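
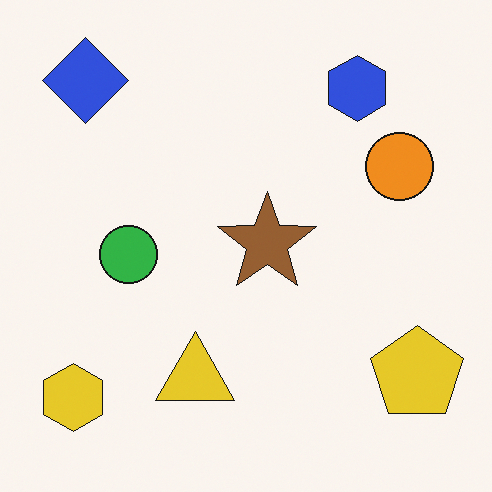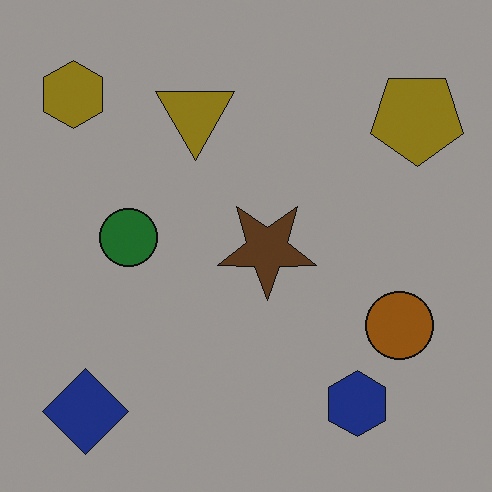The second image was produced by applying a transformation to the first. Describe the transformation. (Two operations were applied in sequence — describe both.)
Noticeably darkened, then flipped vertically (top ↔ bottom).

Every pixel — background and shapes alike — is uniformly darkened. The blue diamond is in the top-left of the first image and the bottom-left of the second — shapes on opposite sides of the horizontal midline have swapped in a mirror flip.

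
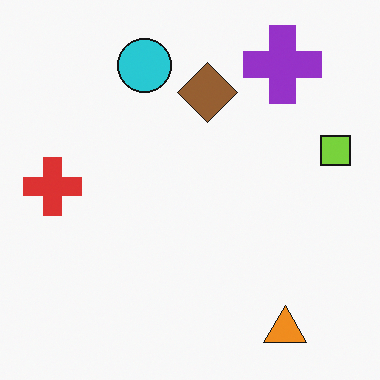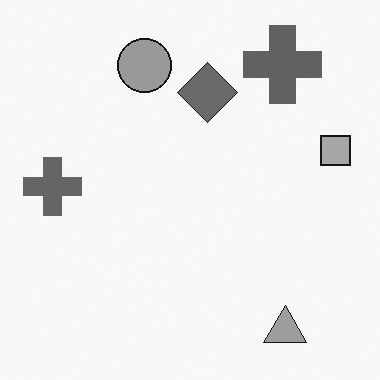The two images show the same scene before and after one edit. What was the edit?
The second image is the first converted to grayscale.

All color is removed — every shape is now a shade of grey.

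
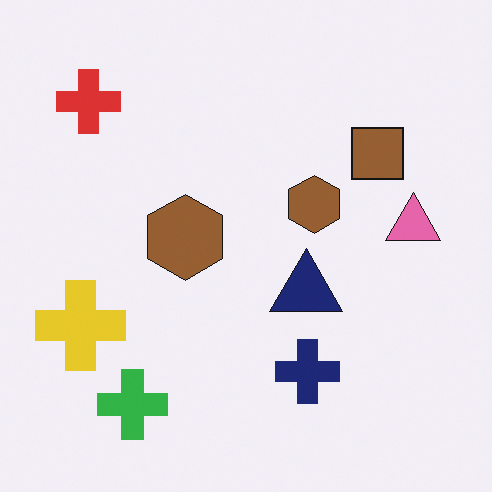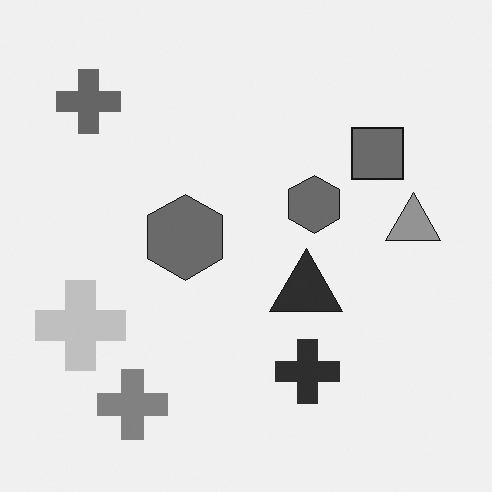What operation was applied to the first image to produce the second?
The transformation is: converted to grayscale.

All color is removed — every shape is now a shade of grey.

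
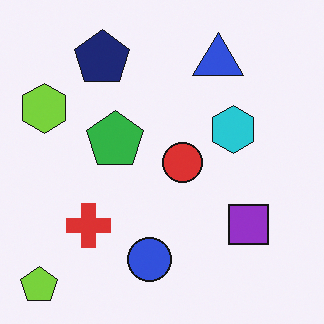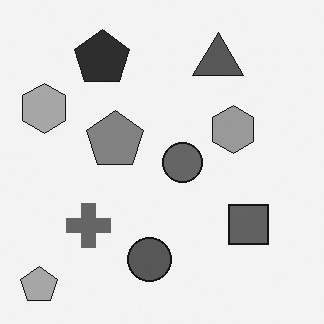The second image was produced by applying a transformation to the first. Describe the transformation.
It was converted to grayscale.

All color is removed — every shape is now a shade of grey.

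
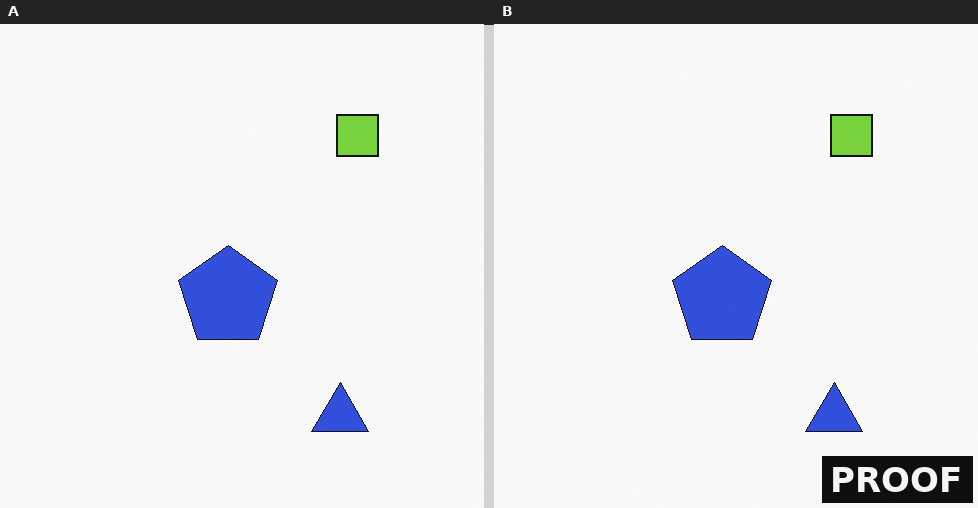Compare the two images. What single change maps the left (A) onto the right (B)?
The image was watermarked with the text "PROOF" in the lower-right corner.

A dark label reading "PROOF" appears in the lower-right corner.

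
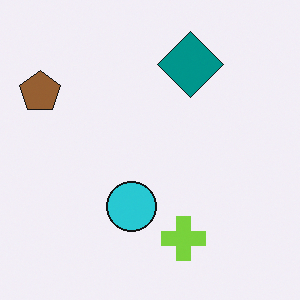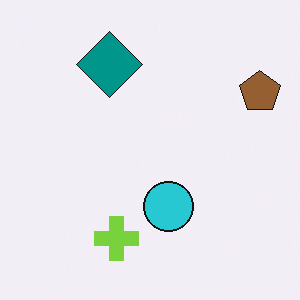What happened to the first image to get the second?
It was flipped horizontally (left ↔ right).

The brown pentagon is in the top-left of the first image and the top-right of the second — shapes on opposite sides of the vertical midline have swapped in a mirror flip.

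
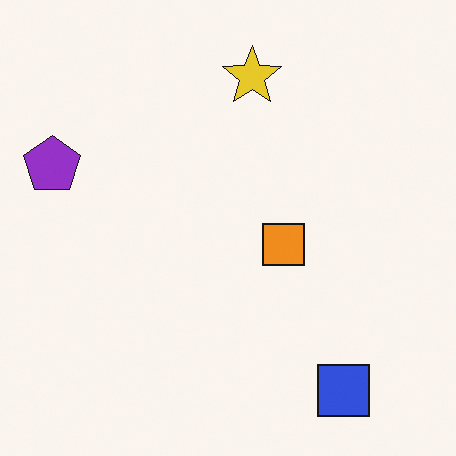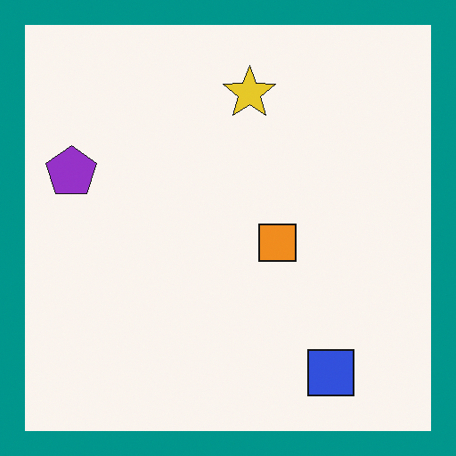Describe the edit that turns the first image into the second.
The transformation is: framed with a teal border.

A solid teal frame runs around the edge of the second image, with the content slightly shrunk inside it.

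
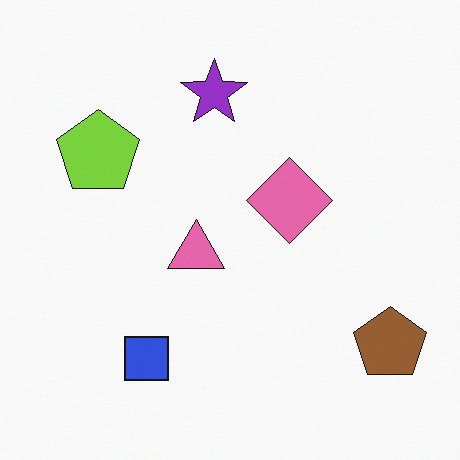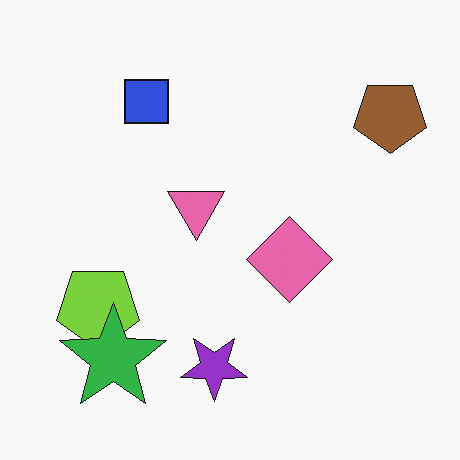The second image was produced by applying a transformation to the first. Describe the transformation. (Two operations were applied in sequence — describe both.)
The second image is the first flipped vertically (top ↔ bottom), then overlaid with an additional green star.

The purple star is in the top of the first image and the bottom of the second — shapes on opposite sides of the horizontal midline have swapped in a mirror flip. A green star appears in the second image that is absent from the first.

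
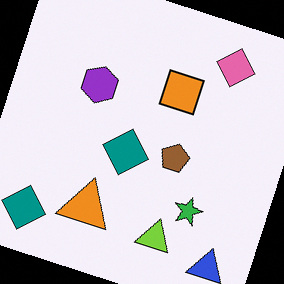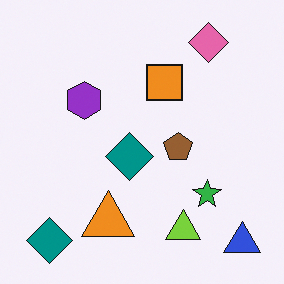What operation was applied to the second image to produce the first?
This is the original image rotated clockwise by a moderate amount.

Every shape is tilted by the same angle and the image corners show triangular fill wedges — a whole-image rotation by a non-right angle.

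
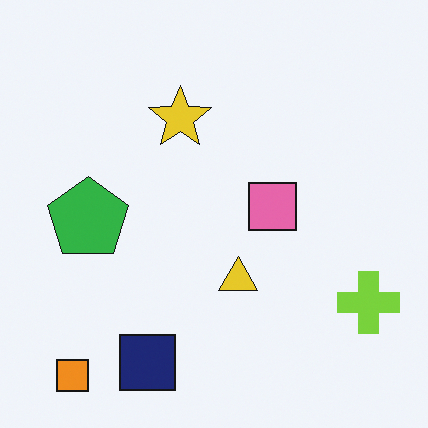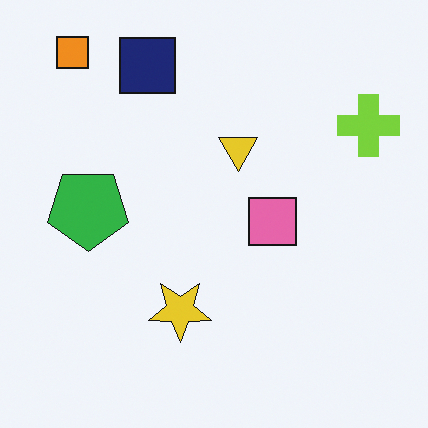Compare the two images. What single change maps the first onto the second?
This is the original image flipped vertically (top ↔ bottom).

The orange square is in the bottom-left of the first image and the top-left of the second — shapes on opposite sides of the horizontal midline have swapped in a mirror flip.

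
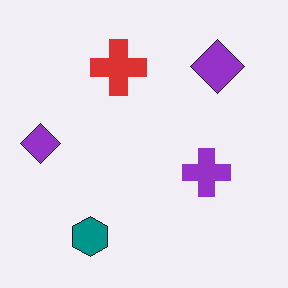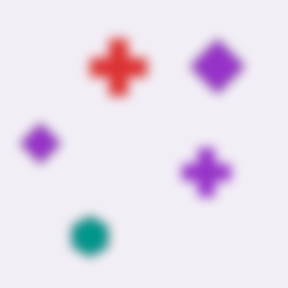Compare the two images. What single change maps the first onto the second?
The image was strongly gaussian-blurred.

Shape edges and outlines are uniformly softened across the whole image.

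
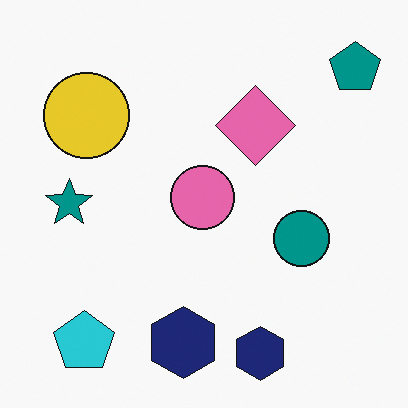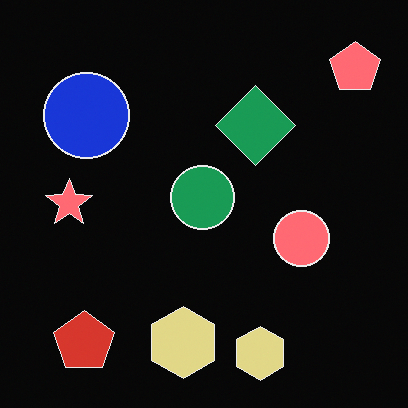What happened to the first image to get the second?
The transformation is: color-inverted (negative).

The light background has become dark and every shape's color is its complement — a photographic negative.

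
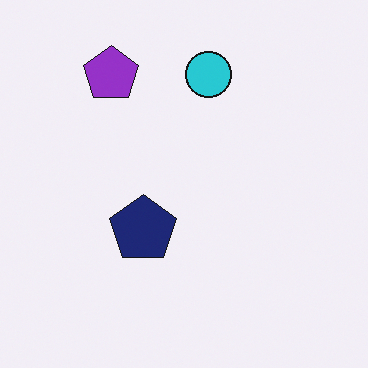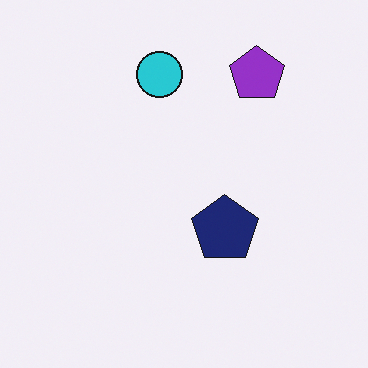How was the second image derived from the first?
The image was flipped horizontally (left ↔ right).

The purple pentagon is in the top-left of the first image and the top-right of the second — shapes on opposite sides of the vertical midline have swapped in a mirror flip.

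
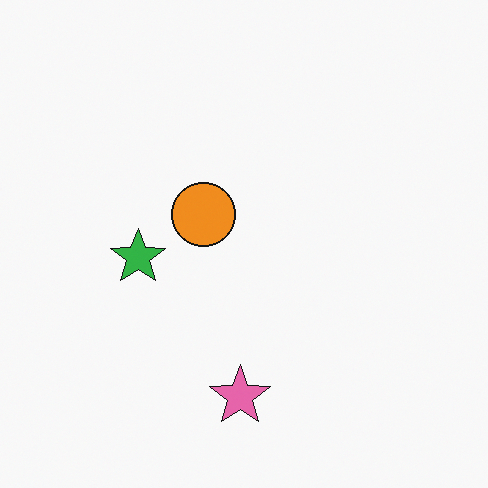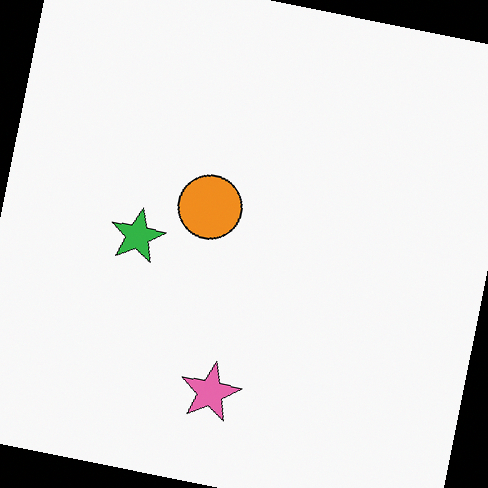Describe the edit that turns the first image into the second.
It was rotated clockwise by a small amount.

Every shape is tilted by the same angle and the image corners show triangular fill wedges — a whole-image rotation by a non-right angle.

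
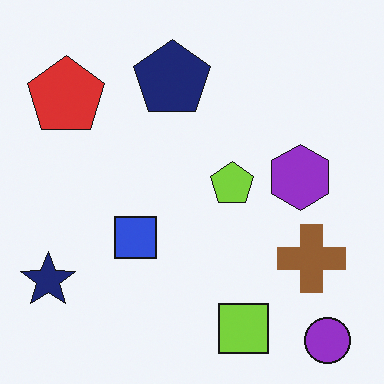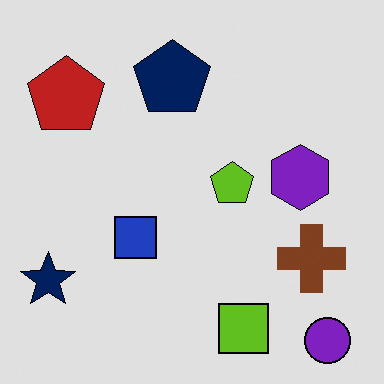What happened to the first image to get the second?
It was moderately posterized.

Each flat color has snapped to a coarser quantized level — most visibly, the near-white background has dropped to a flat grey.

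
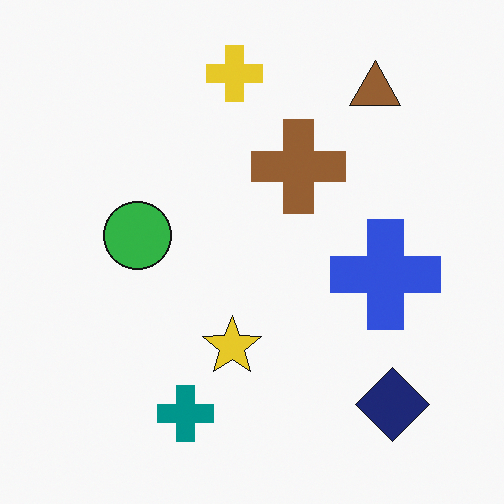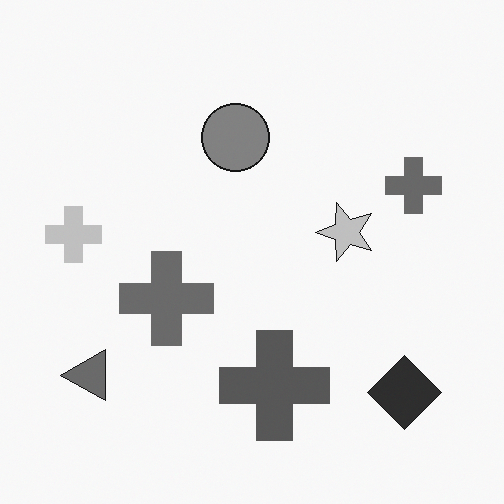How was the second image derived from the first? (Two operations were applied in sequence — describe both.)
The image was converted to grayscale, then transposed (reflected across the top-left ↔ bottom-right diagonal).

All color is removed — every shape is now a shade of grey. Shapes have swapped their row and column positions — what was in the top-right is now in the bottom-left — a diagonal reflection.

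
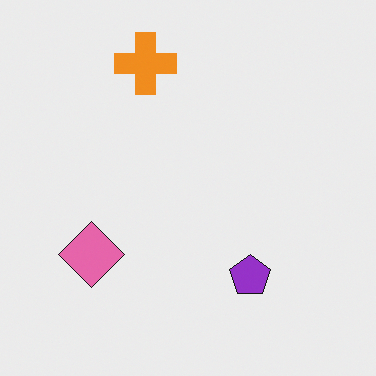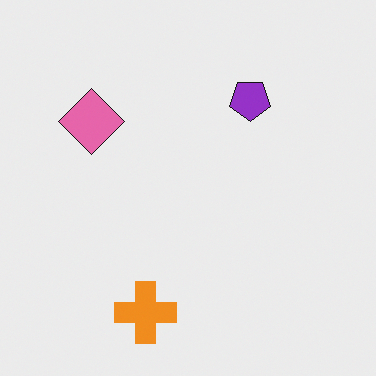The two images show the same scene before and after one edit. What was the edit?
The second image is the first flipped vertically (top ↔ bottom).

The orange cross is in the top of the first image and the bottom of the second — shapes on opposite sides of the horizontal midline have swapped in a mirror flip.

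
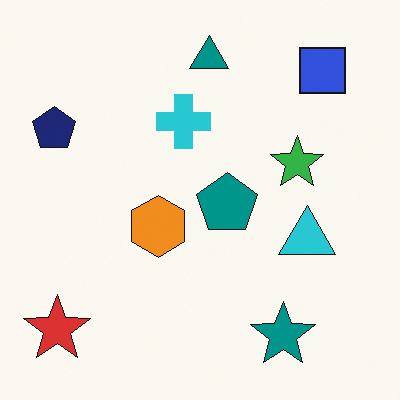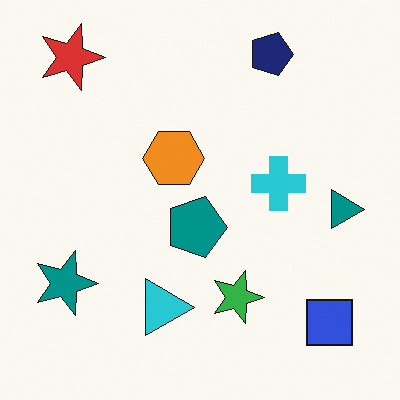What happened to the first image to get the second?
The transformation is: rotated 90° clockwise.

The red star sits in the bottom-left of the first image and the top-left of the second — consistent with a whole-image 90° clockwise rotation.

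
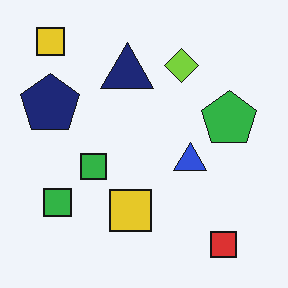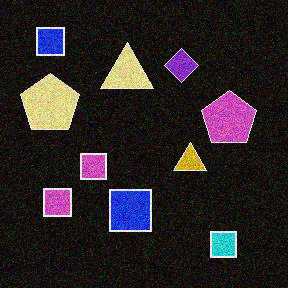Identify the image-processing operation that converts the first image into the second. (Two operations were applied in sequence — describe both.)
It was degraded with moderate additive noise, then color-inverted (negative).

Random speckle covers the whole image, including the flat background. The light background has become dark and every shape's color is its complement — a photographic negative.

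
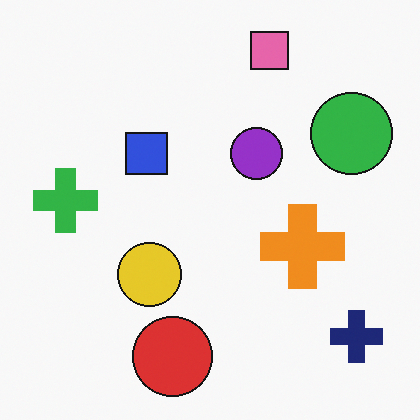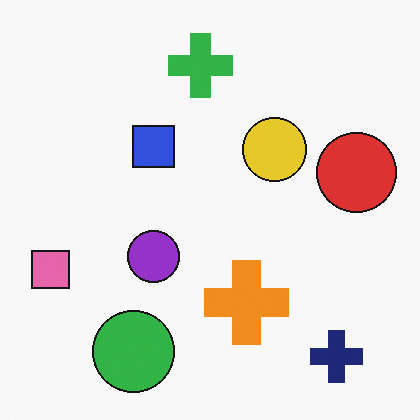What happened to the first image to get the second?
It was transposed (reflected across the top-left ↔ bottom-right diagonal).

Shapes have swapped their row and column positions — what was in the top-right is now in the bottom-left — a diagonal reflection.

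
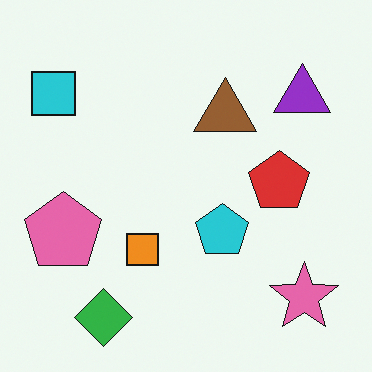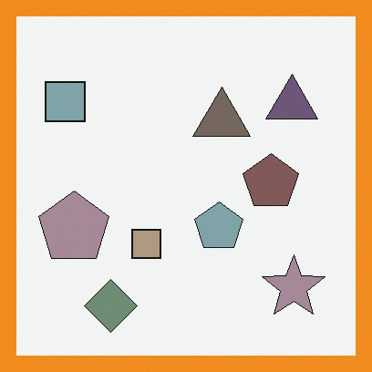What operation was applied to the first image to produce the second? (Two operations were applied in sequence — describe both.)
The transformation is: heavily desaturated, then framed with a orange border.

All colors are more muted and greyish — a global saturation change. A solid orange frame runs around the edge of the second image, with the content slightly shrunk inside it.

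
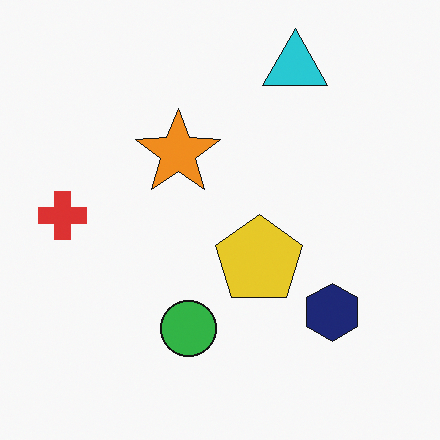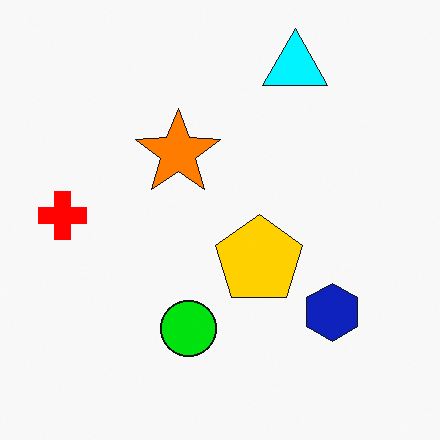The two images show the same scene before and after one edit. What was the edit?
This is the original image heavily oversaturated.

All colors are more vivid — a global saturation change.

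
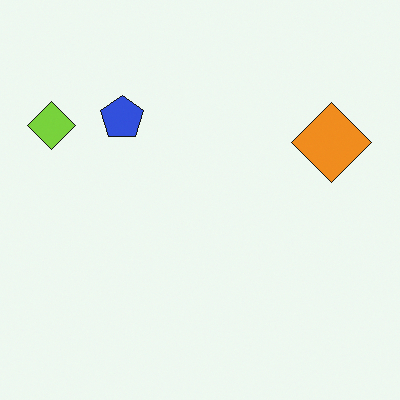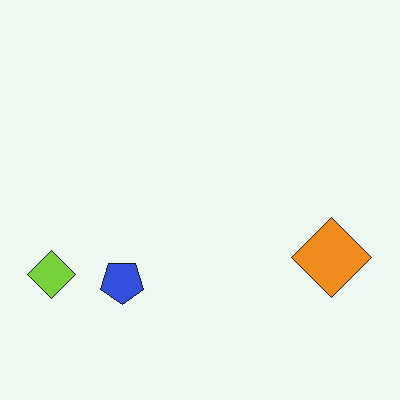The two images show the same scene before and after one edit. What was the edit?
The image was flipped vertically (top ↔ bottom).

The blue pentagon is in the top-left of the first image and the bottom-left of the second — shapes on opposite sides of the horizontal midline have swapped in a mirror flip.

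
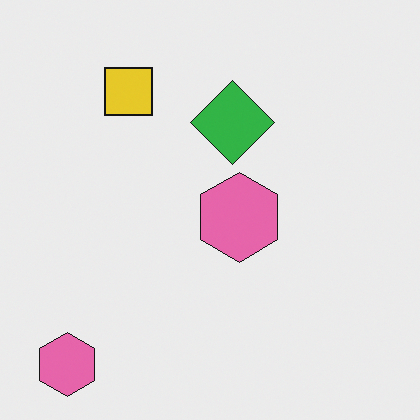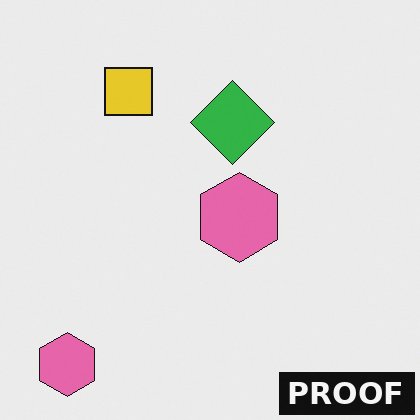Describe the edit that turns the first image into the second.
The second image is the first watermarked with the text "PROOF" in the lower-right corner.

A dark label reading "PROOF" appears in the lower-right corner.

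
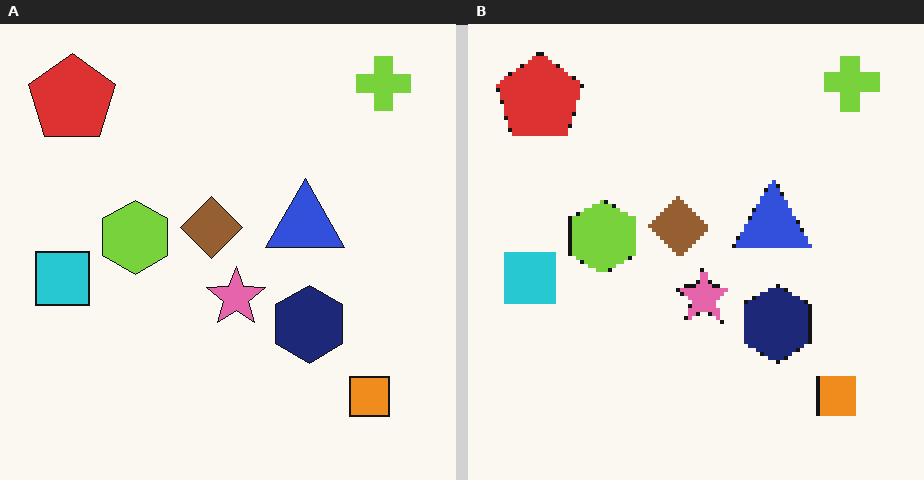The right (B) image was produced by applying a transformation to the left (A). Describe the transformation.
The transformation is: lightly pixelated (a mild mosaic effect).

Shapes are reduced to large square blocks; fine edges and outlines are lost — a downscale-then-upscale (mosaic) effect.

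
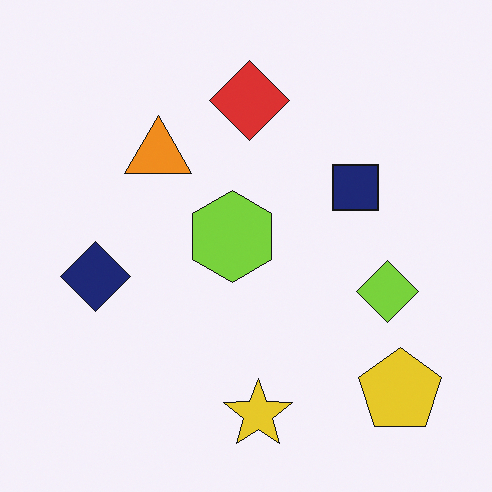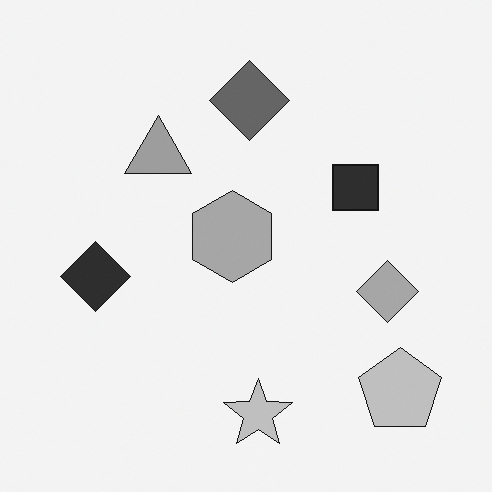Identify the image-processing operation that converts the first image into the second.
The transformation is: converted to grayscale.

All color is removed — every shape is now a shade of grey.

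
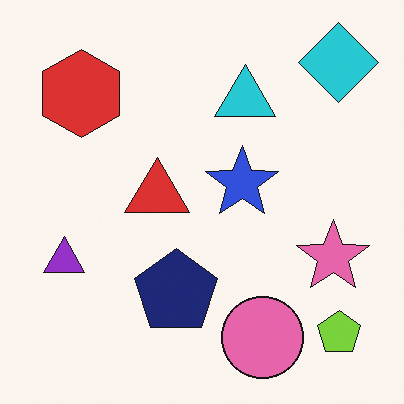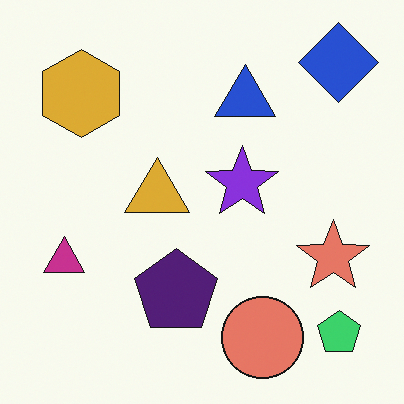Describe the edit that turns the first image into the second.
The image was hue-shifted by a small amount.

Every shape's color has rotated by the same amount around the hue wheel — a uniform hue shift.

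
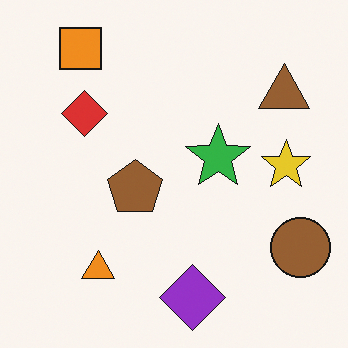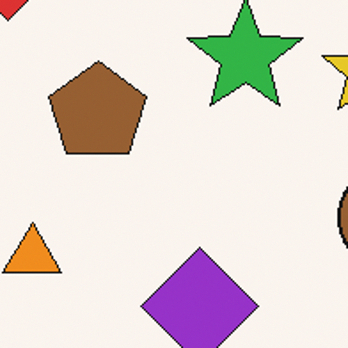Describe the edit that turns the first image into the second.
It was cropped to a noticeably smaller region and rescaled.

The visible shapes are larger and the field of view is narrower; shapes near the original edges may be partly or wholly outside the frame — a crop-and-rescale.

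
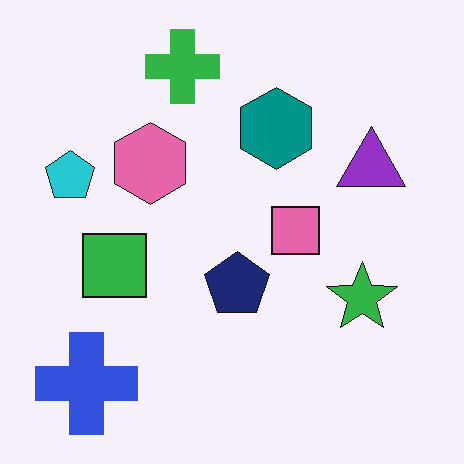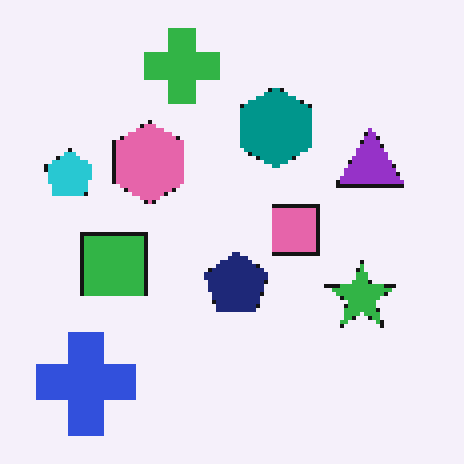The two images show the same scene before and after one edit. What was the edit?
This is the original image lightly pixelated (a mild mosaic effect).

Shapes are reduced to large square blocks; fine edges and outlines are lost — a downscale-then-upscale (mosaic) effect.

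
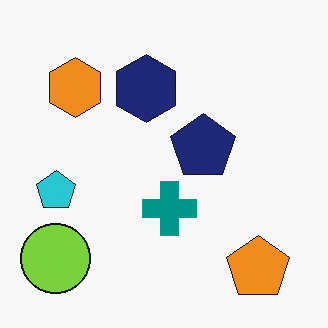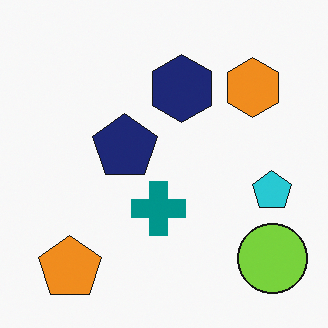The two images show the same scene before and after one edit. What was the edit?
The image was flipped horizontally (left ↔ right).

The lime circle is in the bottom-left of the first image and the bottom-right of the second — shapes on opposite sides of the vertical midline have swapped in a mirror flip.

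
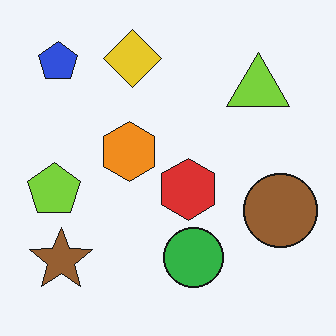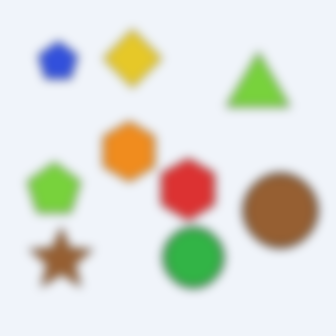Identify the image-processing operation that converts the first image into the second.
The transformation is: heavily blurred.

Shape edges and outlines are uniformly softened across the whole image.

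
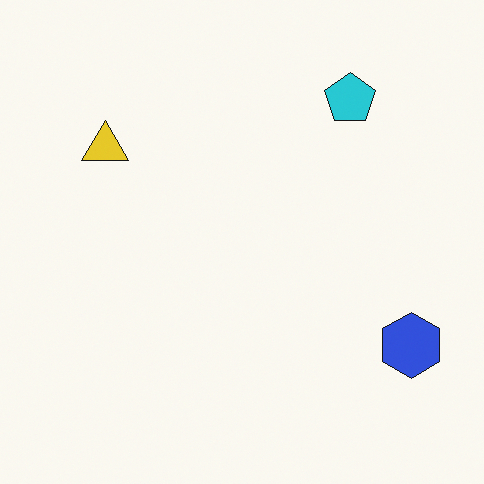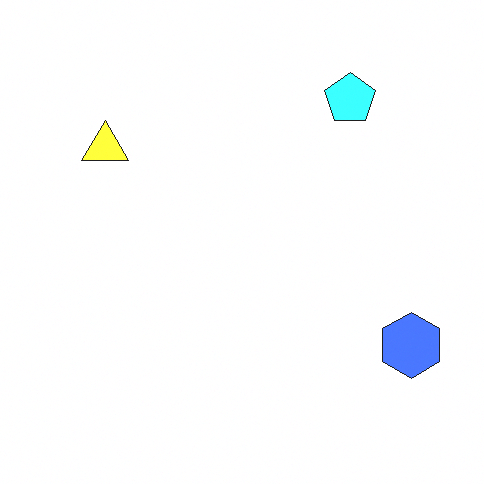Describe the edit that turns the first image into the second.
The second image is the first substantially brightened.

Every pixel — background and shapes alike — is uniformly brightened.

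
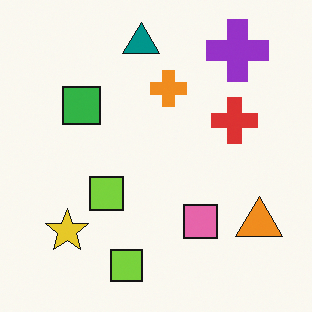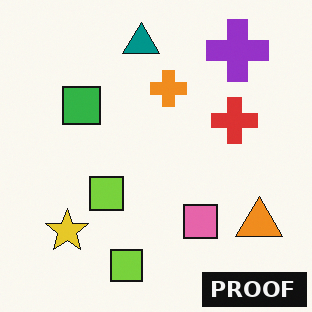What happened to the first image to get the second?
It was watermarked with the text "PROOF" in the lower-right corner.

A dark label reading "PROOF" appears in the lower-right corner.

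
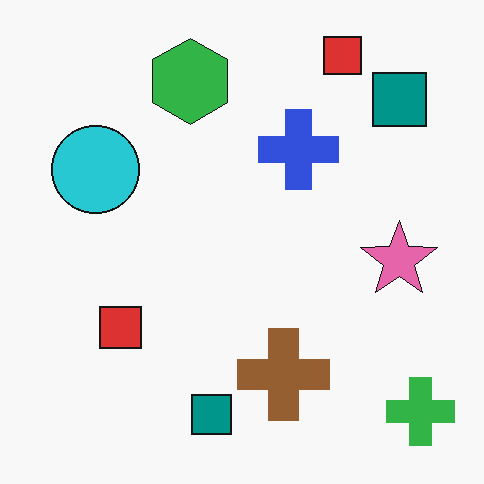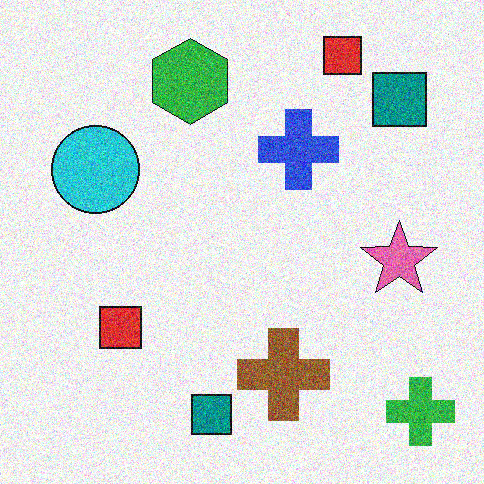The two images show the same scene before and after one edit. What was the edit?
This is the original image degraded with heavy additive noise.

Random speckle covers the whole image, including the flat background.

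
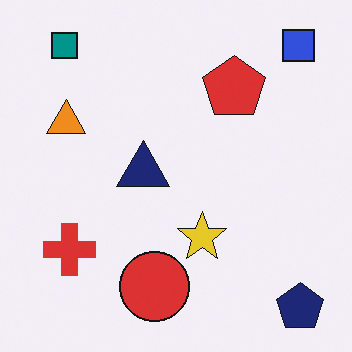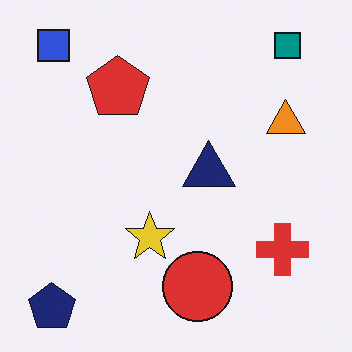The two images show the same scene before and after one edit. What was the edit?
The second image is the first flipped horizontally (left ↔ right).

The navy pentagon is in the bottom-right of the first image and the bottom-left of the second — shapes on opposite sides of the vertical midline have swapped in a mirror flip.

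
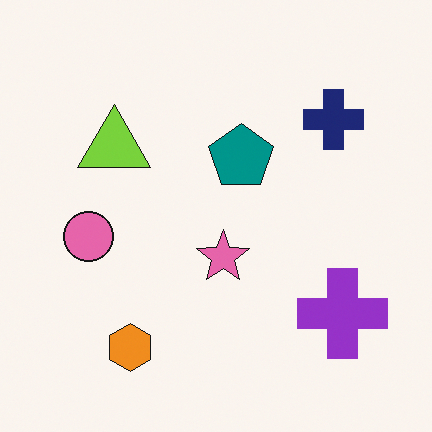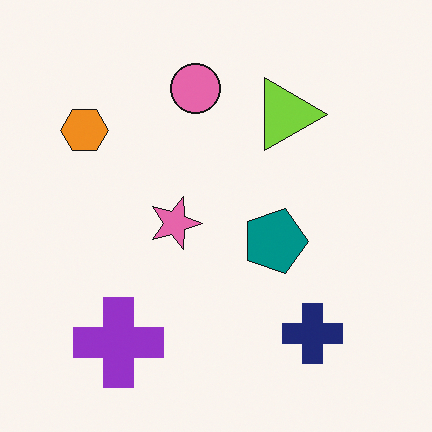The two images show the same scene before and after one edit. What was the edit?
Rotated 90° clockwise.

The purple cross sits in the bottom-right of the first image and the bottom-left of the second — consistent with a whole-image 90° clockwise rotation.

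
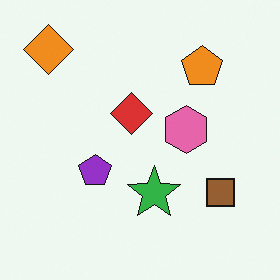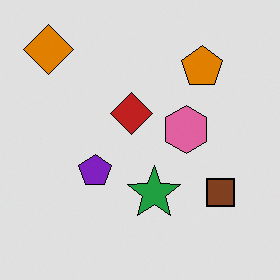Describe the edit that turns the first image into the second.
Moderately posterized.

Each flat color has snapped to a coarser quantized level — most visibly, the near-white background has dropped to a flat grey.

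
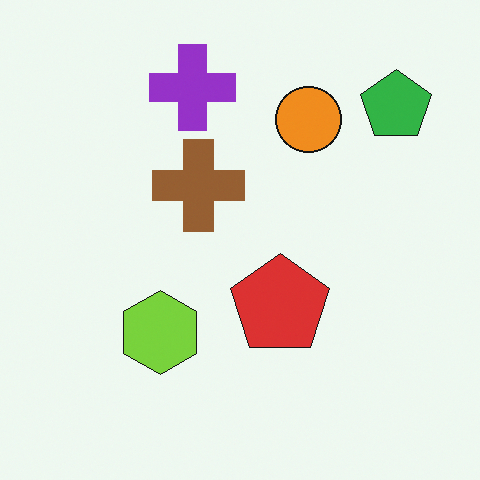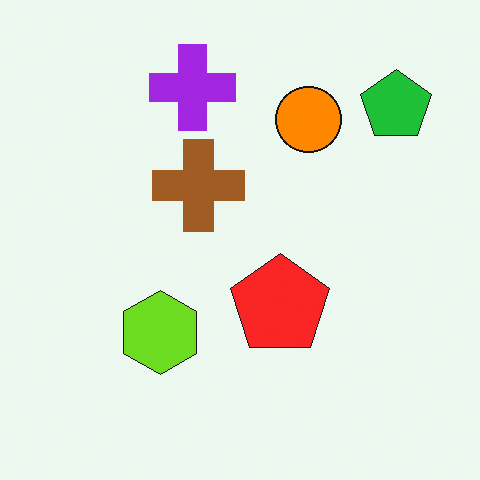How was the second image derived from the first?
This is the original image slightly oversaturated.

All colors are more vivid — a global saturation change.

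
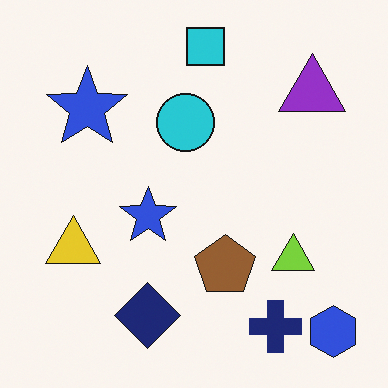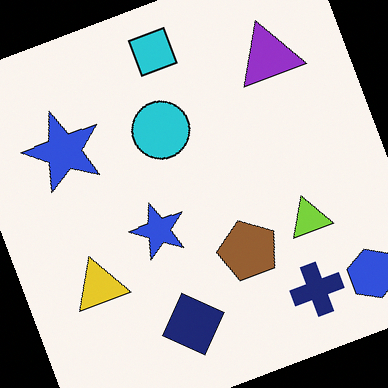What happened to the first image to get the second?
The second image is the first rotated counter-clockwise by a moderate amount.

Every shape is tilted by the same angle and the image corners show triangular fill wedges — a whole-image rotation by a non-right angle.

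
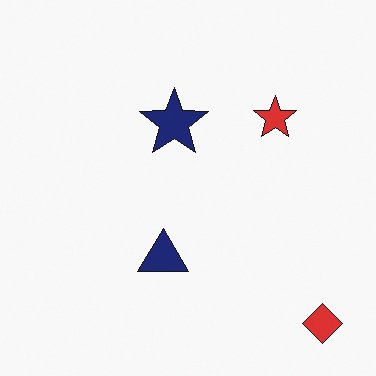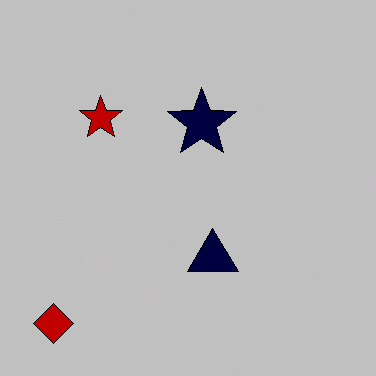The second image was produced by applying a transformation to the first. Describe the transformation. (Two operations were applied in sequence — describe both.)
Flipped horizontally (left ↔ right), then aggressively posterized.

The red diamond is in the bottom-right of the first image and the bottom-left of the second — shapes on opposite sides of the vertical midline have swapped in a mirror flip. Each flat color has snapped to a coarser quantized level — most visibly, the near-white background has dropped to a flat grey.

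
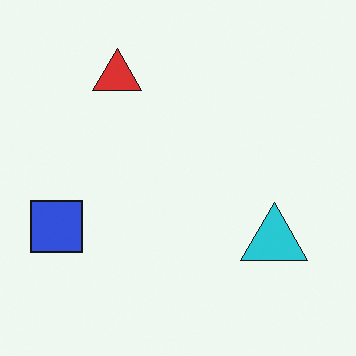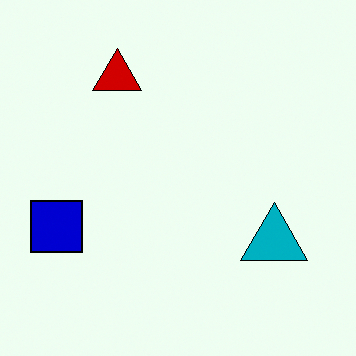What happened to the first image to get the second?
Given much higher contrast.

Tones are pushed away from mid-grey across the whole image — a global contrast change.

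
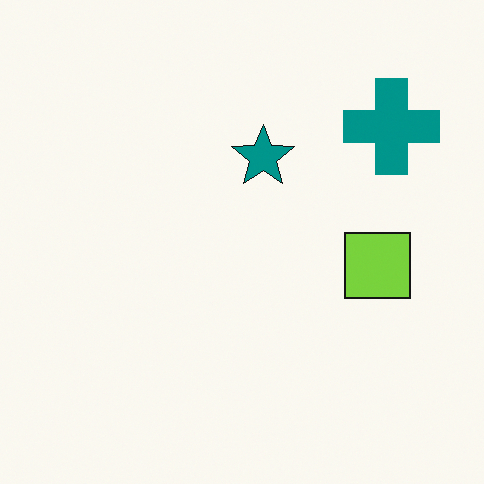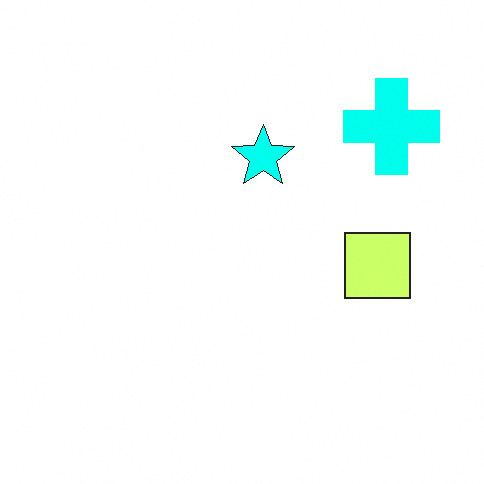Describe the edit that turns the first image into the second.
The image was brightened a lot.

Every pixel — background and shapes alike — is uniformly brightened.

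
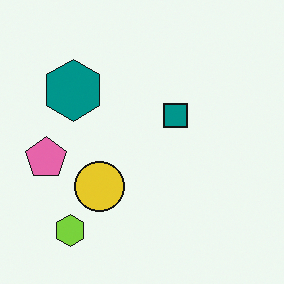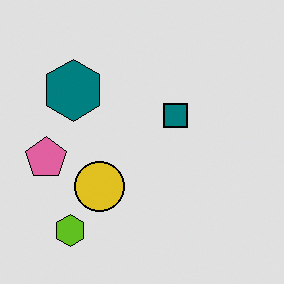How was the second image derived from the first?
The transformation is: moderately posterized.

Each flat color has snapped to a coarser quantized level — most visibly, the near-white background has dropped to a flat grey.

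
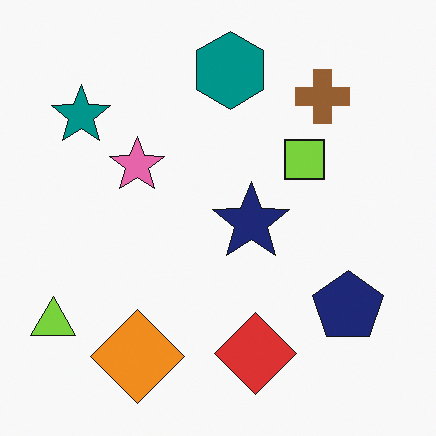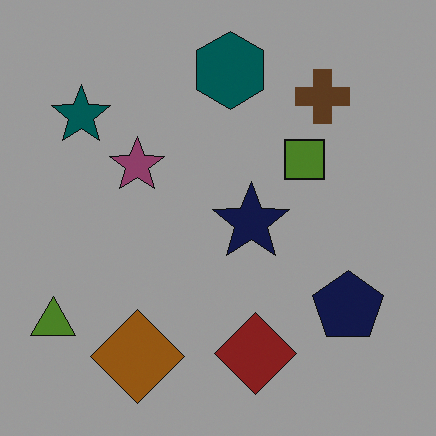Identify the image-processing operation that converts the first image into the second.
Darkened a lot.

Every pixel — background and shapes alike — is uniformly darkened.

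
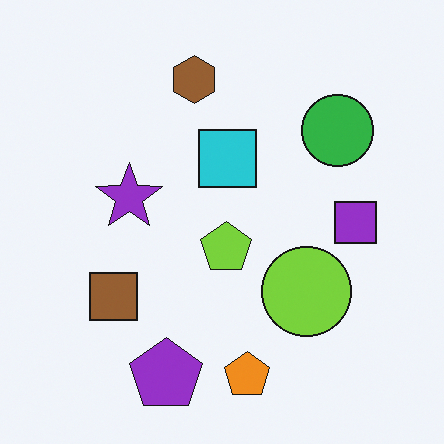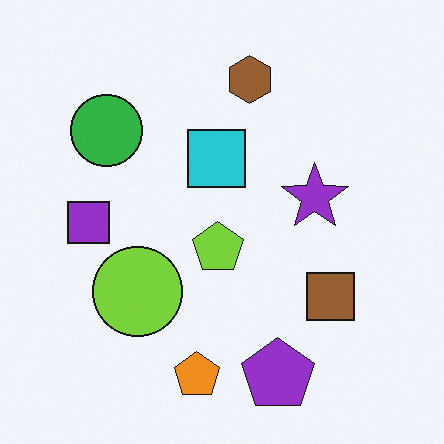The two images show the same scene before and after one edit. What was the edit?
It was flipped horizontally (left ↔ right).

The purple square is in the right of the first image and the left of the second — shapes on opposite sides of the vertical midline have swapped in a mirror flip.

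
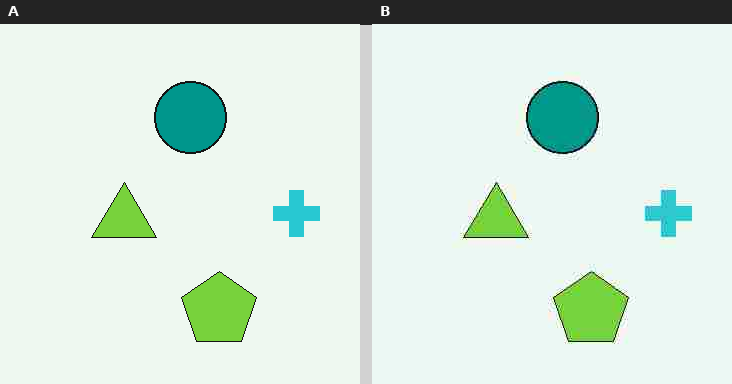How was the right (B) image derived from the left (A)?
The transformation is: degraded with heavy JPEG compression.

Blocky 8×8 compression artifacts appear around shape edges and the flat background shows ringing — characteristic JPEG degradation.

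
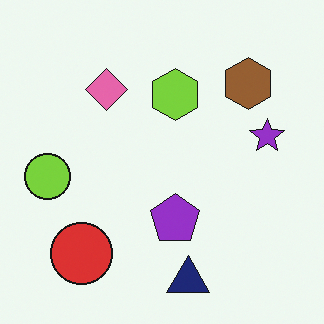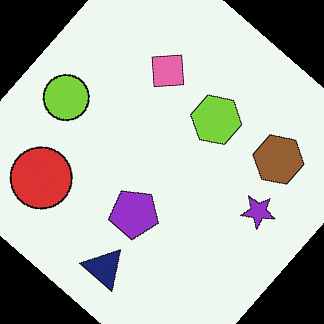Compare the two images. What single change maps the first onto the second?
Rotated clockwise by a large amount — several tens of degrees.

Every shape is tilted by the same angle and the image corners show triangular fill wedges — a whole-image rotation by a non-right angle.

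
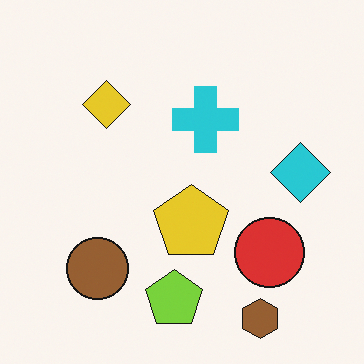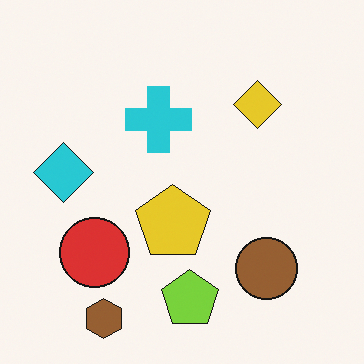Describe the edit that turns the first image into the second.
Flipped horizontally (left ↔ right).

The cyan diamond is in the right of the first image and the left of the second — shapes on opposite sides of the vertical midline have swapped in a mirror flip.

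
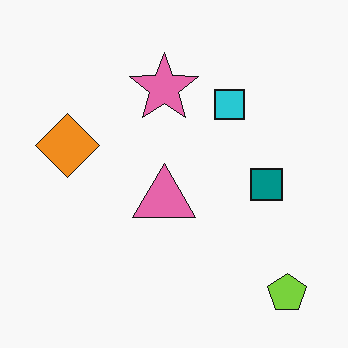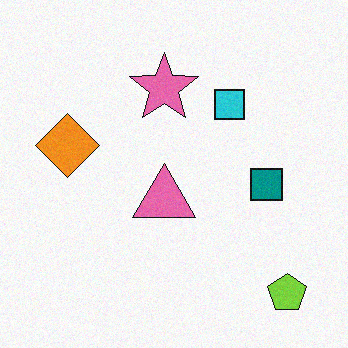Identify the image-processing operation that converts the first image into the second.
The transformation is: degraded with subtle gaussian noise.

Random speckle covers the whole image, including the flat background.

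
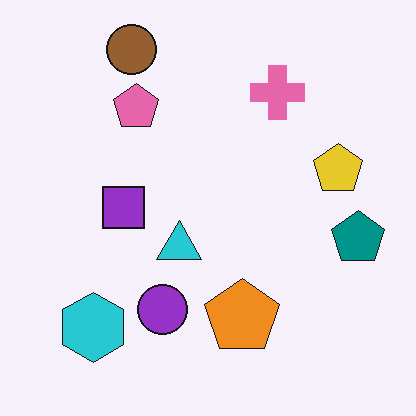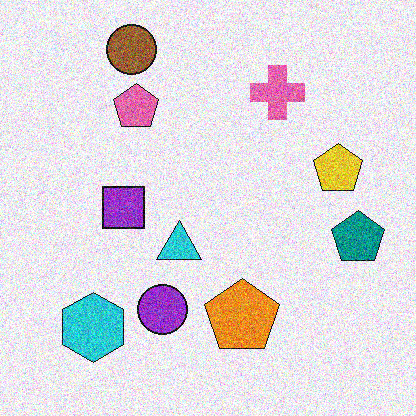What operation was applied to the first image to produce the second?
This is the original image degraded with a thick layer of grain.

Random speckle covers the whole image, including the flat background.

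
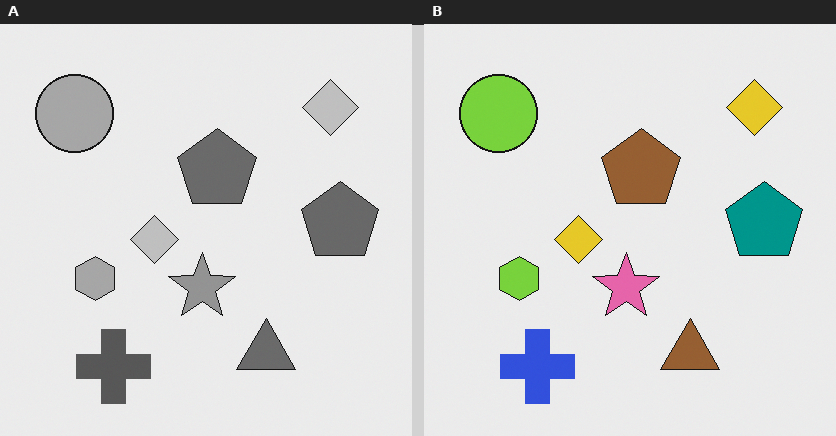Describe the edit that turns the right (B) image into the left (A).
Converted to grayscale.

All color is removed — every shape is now a shade of grey.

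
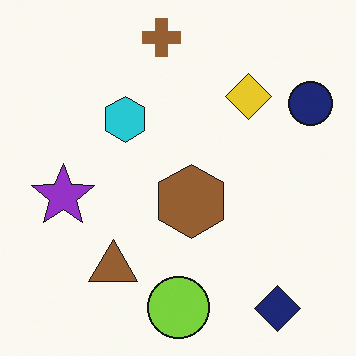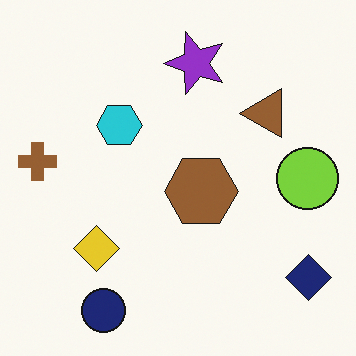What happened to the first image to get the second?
The transformation is: transposed (reflected across the top-left ↔ bottom-right diagonal).

Shapes have swapped their row and column positions — what was in the top-right is now in the bottom-left — a diagonal reflection.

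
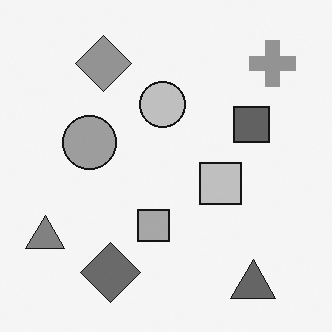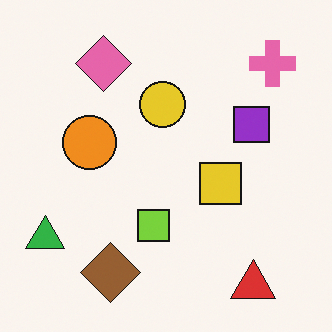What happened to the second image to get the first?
This is the original image converted to grayscale.

All color is removed — every shape is now a shade of grey.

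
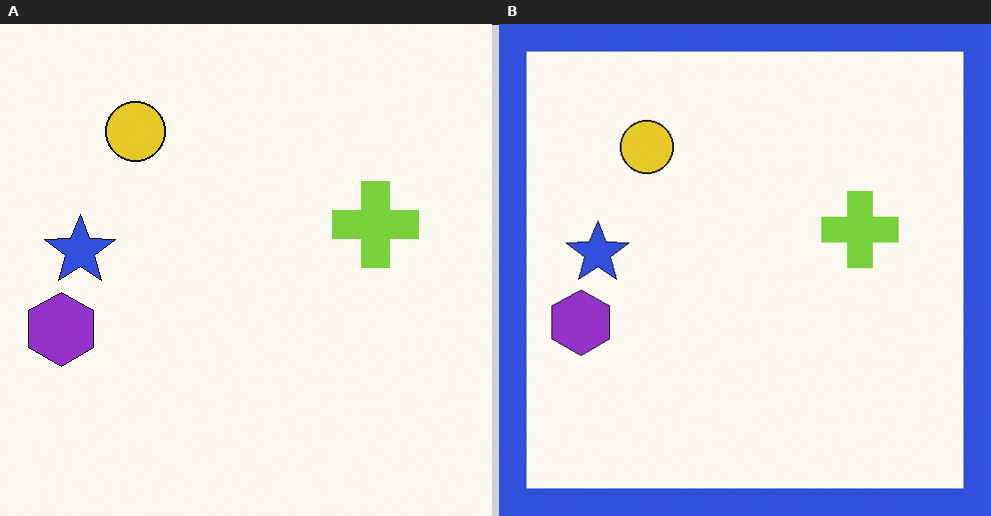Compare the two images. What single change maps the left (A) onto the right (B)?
The image was framed with a blue border.

A solid blue frame runs around the edge of the right (B) image, with the content slightly shrunk inside it.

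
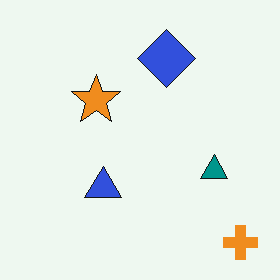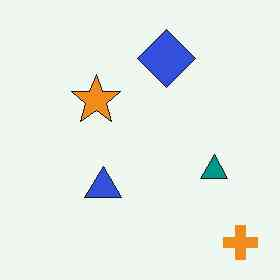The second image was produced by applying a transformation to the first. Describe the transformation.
The transformation is: given moderate JPEG compression.

Blocky 8×8 compression artifacts appear around shape edges and the flat background shows ringing — characteristic JPEG degradation.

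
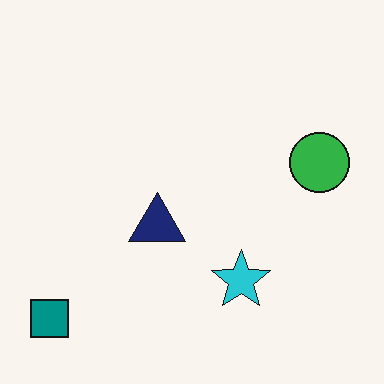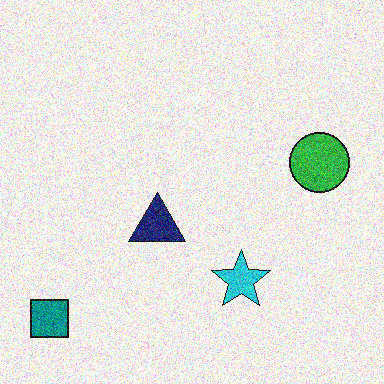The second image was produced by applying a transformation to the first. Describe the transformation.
Degraded with strong gaussian noise.

Random speckle covers the whole image, including the flat background.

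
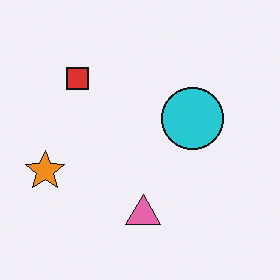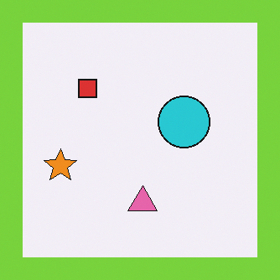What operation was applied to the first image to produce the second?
The second image is the first framed with a lime border.

A solid lime frame runs around the edge of the second image, with the content slightly shrunk inside it.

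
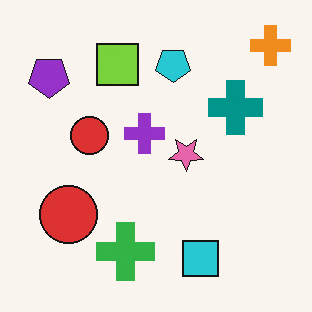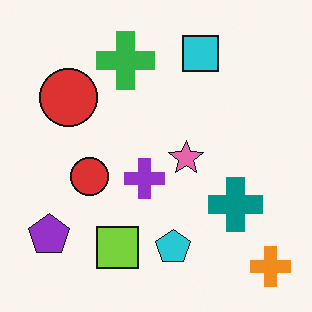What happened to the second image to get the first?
The first image is the second flipped vertically (top ↔ bottom).

The orange cross is in the bottom-right of the second image and the top-right of the first — shapes on opposite sides of the horizontal midline have swapped in a mirror flip.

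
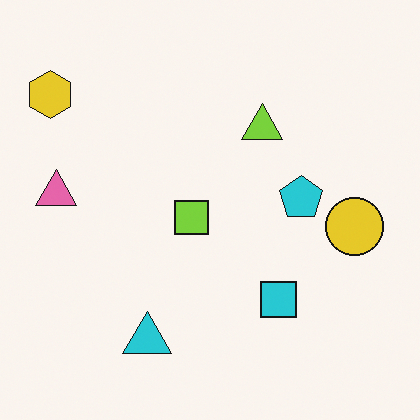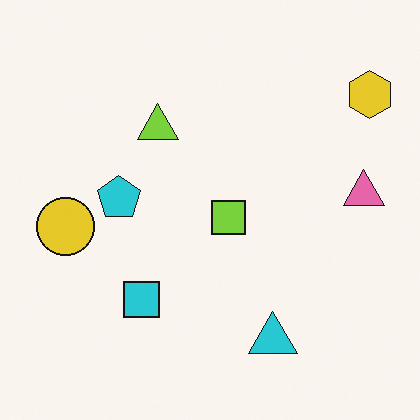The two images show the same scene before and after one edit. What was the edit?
Flipped horizontally (left ↔ right).

The yellow hexagon is in the top-left of the first image and the top-right of the second — shapes on opposite sides of the vertical midline have swapped in a mirror flip.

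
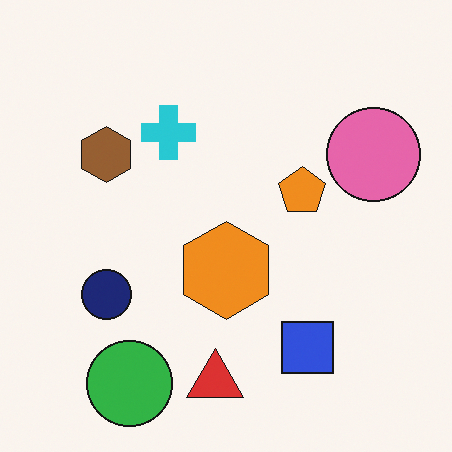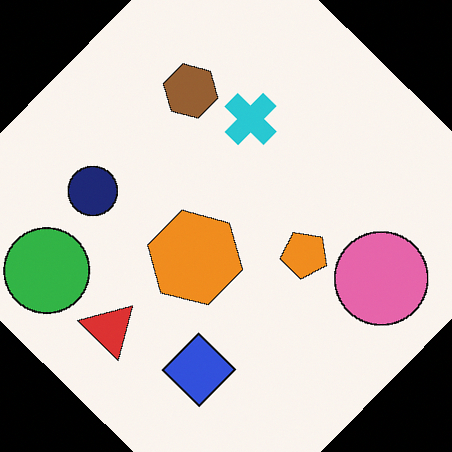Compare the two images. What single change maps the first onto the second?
Rotated clockwise by a large amount — several tens of degrees.

Every shape is tilted by the same angle and the image corners show triangular fill wedges — a whole-image rotation by a non-right angle.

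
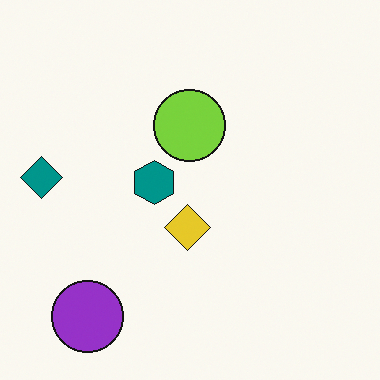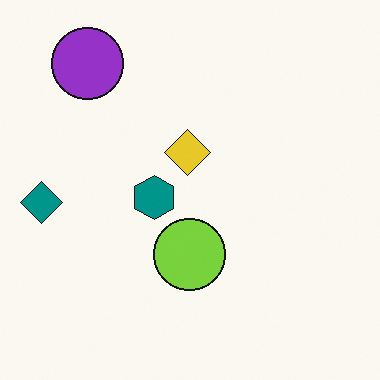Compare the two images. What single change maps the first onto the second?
This is the original image flipped vertically (top ↔ bottom).

The purple circle is in the bottom-left of the first image and the top-left of the second — shapes on opposite sides of the horizontal midline have swapped in a mirror flip.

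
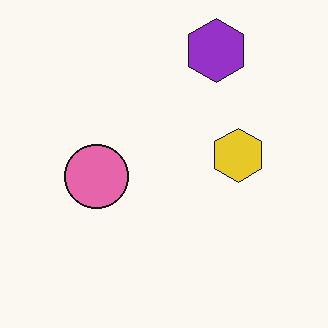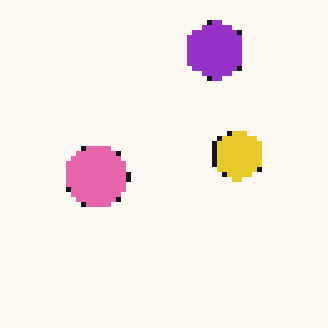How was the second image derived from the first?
Lightly pixelated (a mild mosaic effect).

Shapes are reduced to large square blocks; fine edges and outlines are lost — a downscale-then-upscale (mosaic) effect.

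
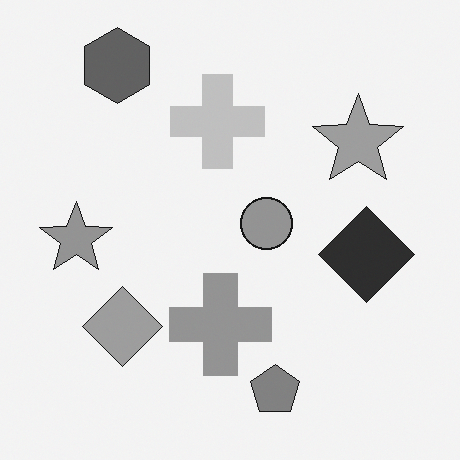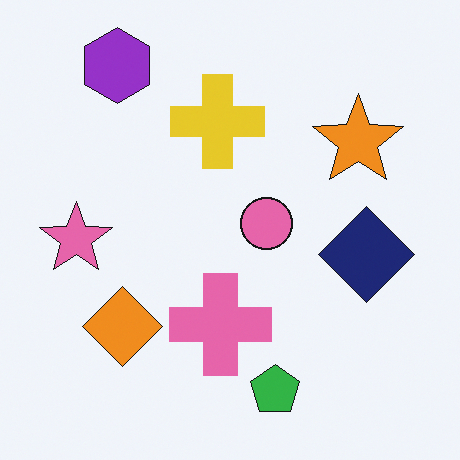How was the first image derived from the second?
The first image is the second converted to grayscale.

All color is removed — every shape is now a shade of grey.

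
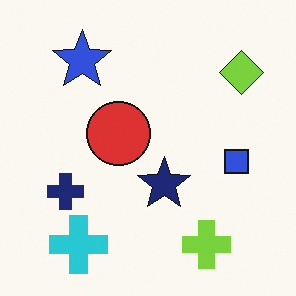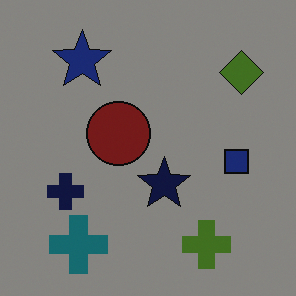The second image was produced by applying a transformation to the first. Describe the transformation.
Substantially darkened.

Every pixel — background and shapes alike — is uniformly darkened.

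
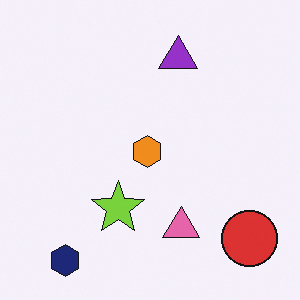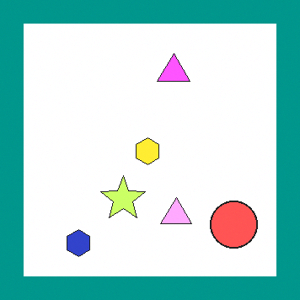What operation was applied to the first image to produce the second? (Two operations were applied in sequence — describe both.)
Brightened a lot, then framed with a teal border.

Every pixel — background and shapes alike — is uniformly brightened. A solid teal frame runs around the edge of the second image, with the content slightly shrunk inside it.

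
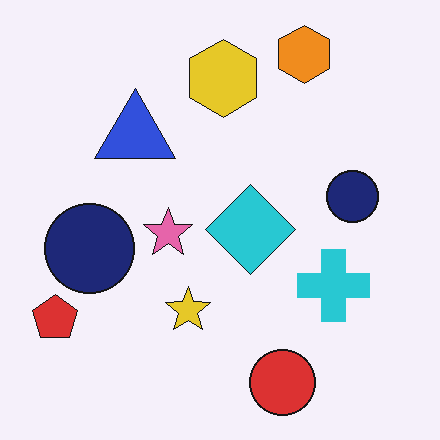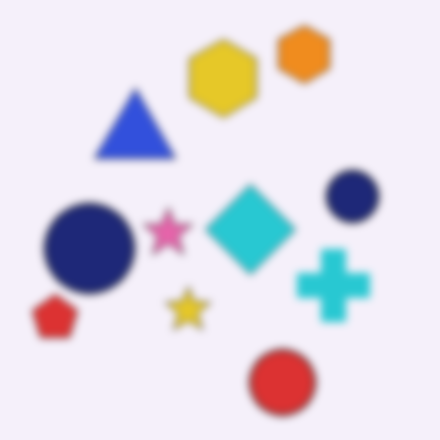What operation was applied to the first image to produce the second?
The transformation is: noticeably gaussian-blurred.

Shape edges and outlines are uniformly softened across the whole image.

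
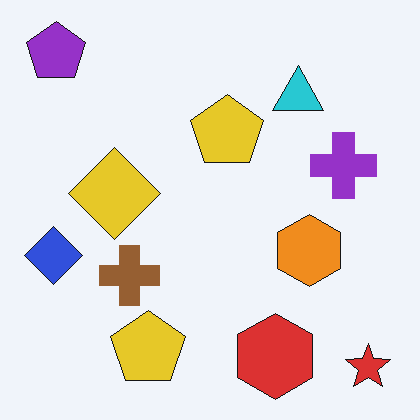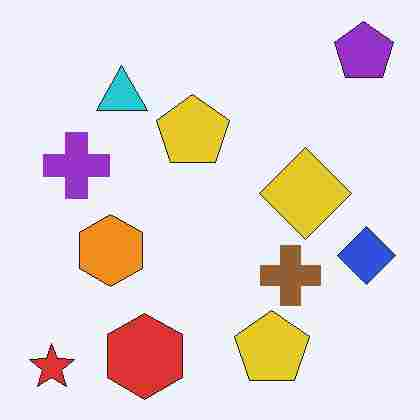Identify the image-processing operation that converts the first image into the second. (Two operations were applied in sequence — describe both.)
It was flipped horizontally (left ↔ right), then heavily JPEG-compressed with obvious blocking artifacts.

The red star is in the bottom-right of the first image and the bottom-left of the second — shapes on opposite sides of the vertical midline have swapped in a mirror flip. Blocky 8×8 compression artifacts appear around shape edges and the flat background shows ringing — characteristic JPEG degradation.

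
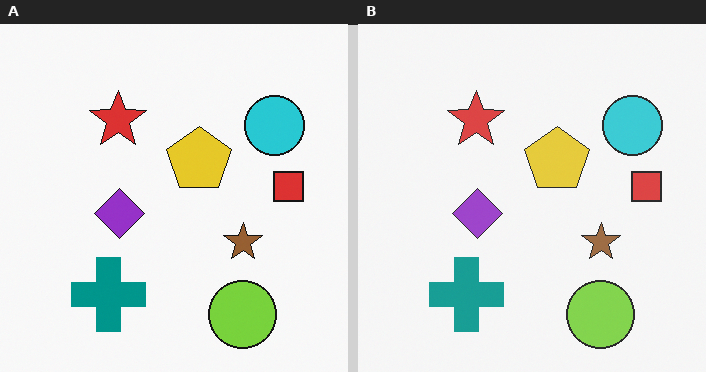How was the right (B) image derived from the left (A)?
Given slightly reduced contrast.

Tones are pushed toward mid-grey across the whole image — a global contrast change.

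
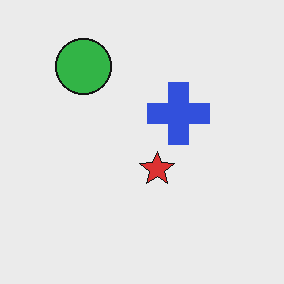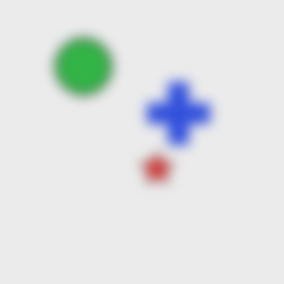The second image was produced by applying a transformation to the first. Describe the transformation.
The image was strongly gaussian-blurred.

Shape edges and outlines are uniformly softened across the whole image.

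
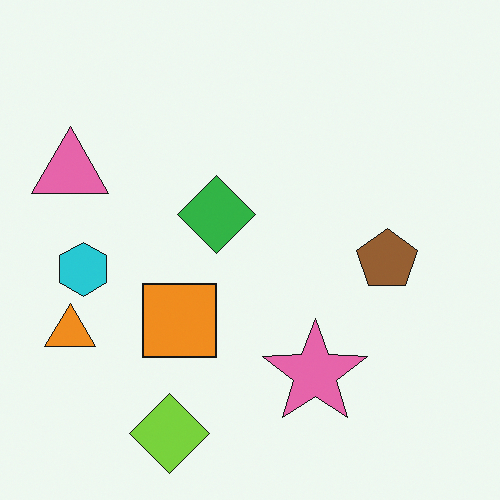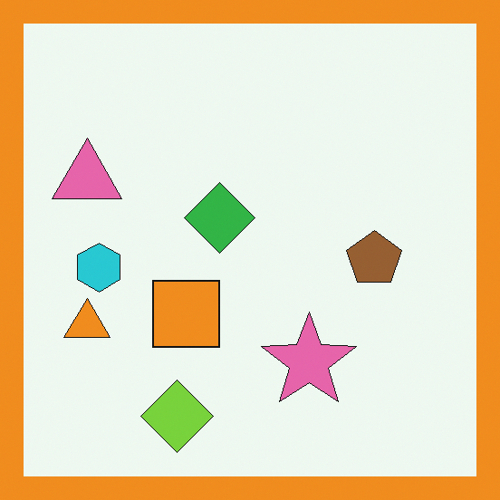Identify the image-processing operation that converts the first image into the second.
The image was framed with a orange border.

A solid orange frame runs around the edge of the second image, with the content slightly shrunk inside it.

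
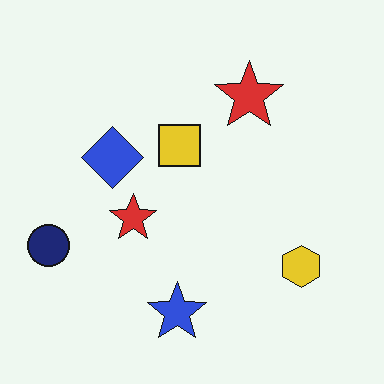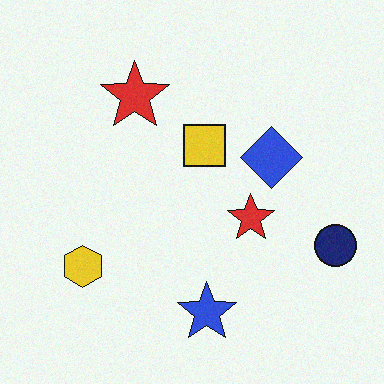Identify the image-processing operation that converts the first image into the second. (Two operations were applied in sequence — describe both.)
The image was flipped horizontally (left ↔ right), then degraded with light additive noise.

The navy circle is in the left of the first image and the right of the second — shapes on opposite sides of the vertical midline have swapped in a mirror flip. Random speckle covers the whole image, including the flat background.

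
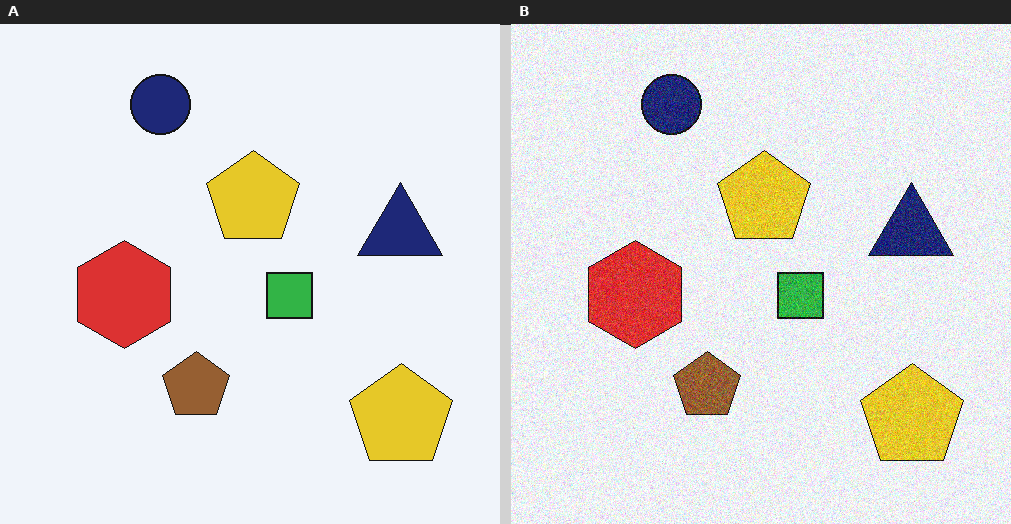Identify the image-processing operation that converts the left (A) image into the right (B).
It was degraded with visible gaussian noise.

Random speckle covers the whole image, including the flat background.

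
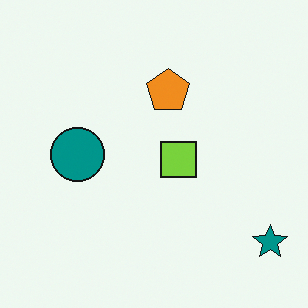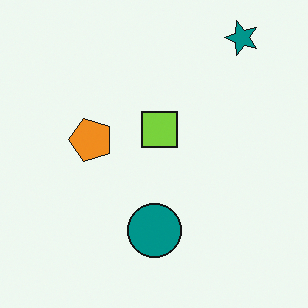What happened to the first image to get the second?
Rotated 90° counter-clockwise.

The teal star sits in the bottom-right of the first image and the top-right of the second — consistent with a whole-image 90° counter-clockwise rotation.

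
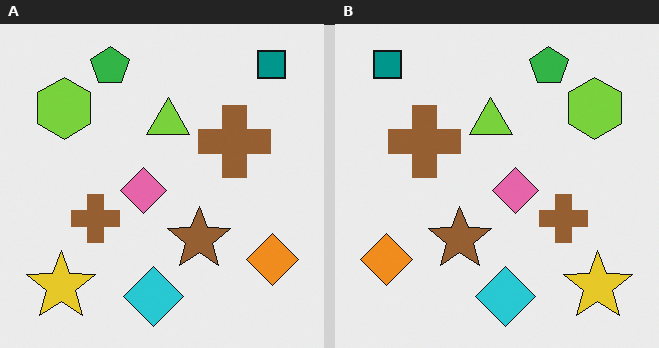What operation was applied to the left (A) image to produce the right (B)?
The right (B) image is the left (A) flipped horizontally (left ↔ right).

The orange diamond is in the bottom-right of the left (A) image and the bottom-left of the right (B) — shapes on opposite sides of the vertical midline have swapped in a mirror flip.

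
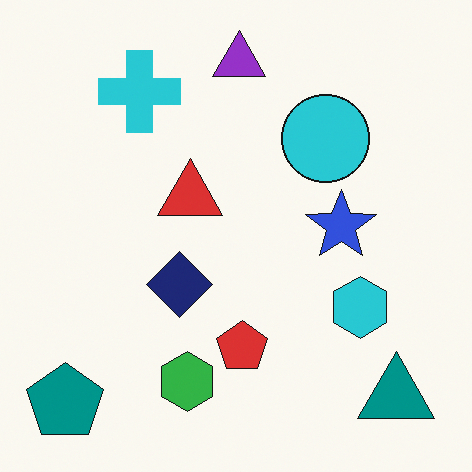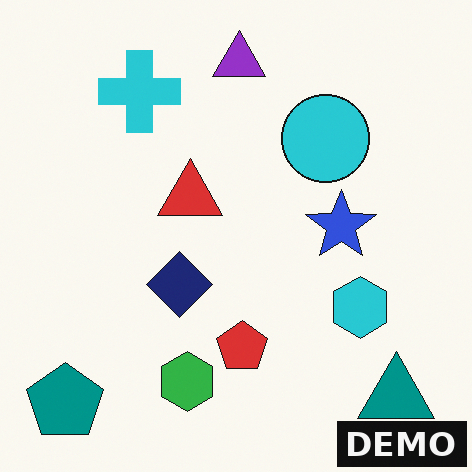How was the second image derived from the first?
It was watermarked with the text "DEMO" in the lower-right corner.

A dark label reading "DEMO" appears in the lower-right corner.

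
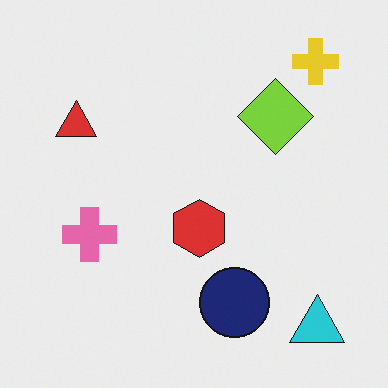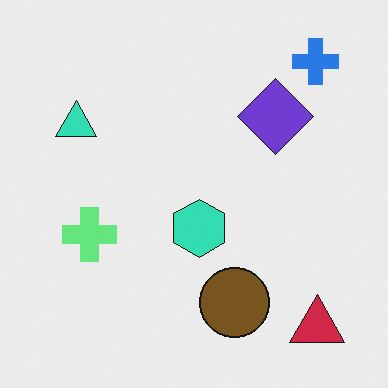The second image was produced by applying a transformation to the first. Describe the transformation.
Hue-shifted by a large amount.

Every shape's color has rotated by the same amount around the hue wheel — a uniform hue shift.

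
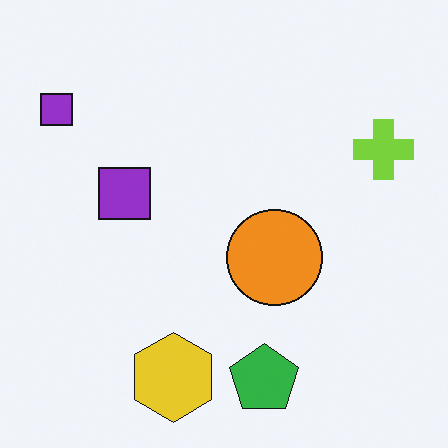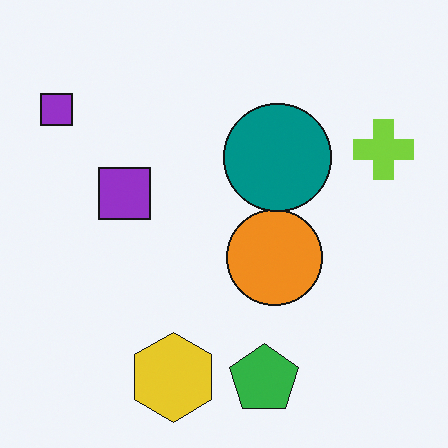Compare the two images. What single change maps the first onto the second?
This is the original image overlaid with an additional teal circle.

A teal circle appears in the second image that is absent from the first.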